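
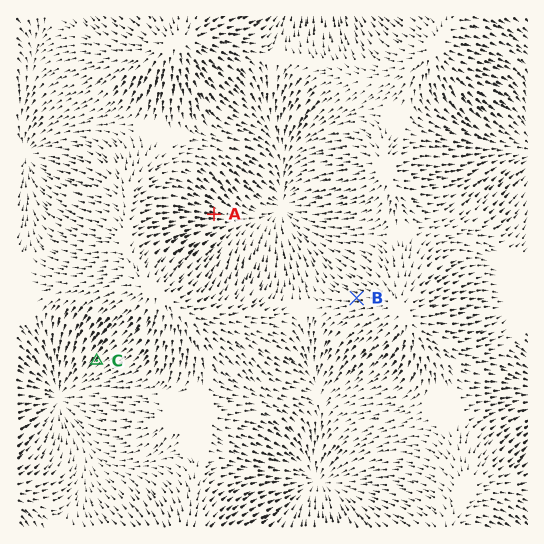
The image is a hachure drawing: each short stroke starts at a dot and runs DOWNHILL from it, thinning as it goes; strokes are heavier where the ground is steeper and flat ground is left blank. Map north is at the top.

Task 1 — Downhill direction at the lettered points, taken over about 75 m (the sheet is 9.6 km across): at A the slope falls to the E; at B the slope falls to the W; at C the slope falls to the SW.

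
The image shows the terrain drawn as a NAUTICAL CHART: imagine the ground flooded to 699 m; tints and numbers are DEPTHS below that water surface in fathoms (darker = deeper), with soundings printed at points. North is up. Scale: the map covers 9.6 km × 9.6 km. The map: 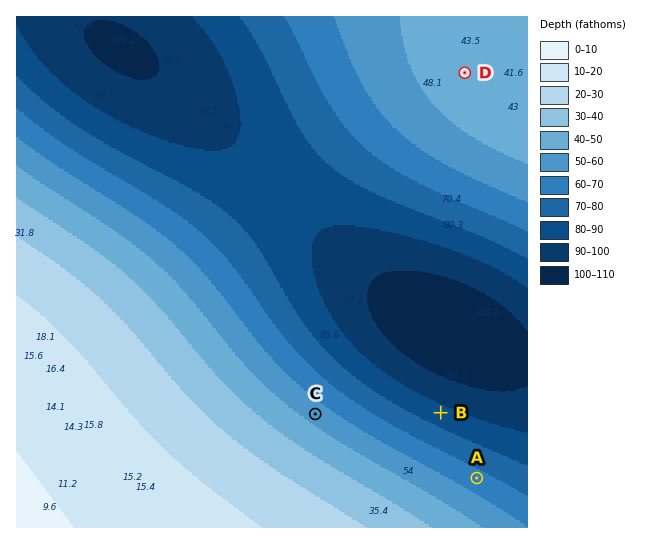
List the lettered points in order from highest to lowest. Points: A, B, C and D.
D C A B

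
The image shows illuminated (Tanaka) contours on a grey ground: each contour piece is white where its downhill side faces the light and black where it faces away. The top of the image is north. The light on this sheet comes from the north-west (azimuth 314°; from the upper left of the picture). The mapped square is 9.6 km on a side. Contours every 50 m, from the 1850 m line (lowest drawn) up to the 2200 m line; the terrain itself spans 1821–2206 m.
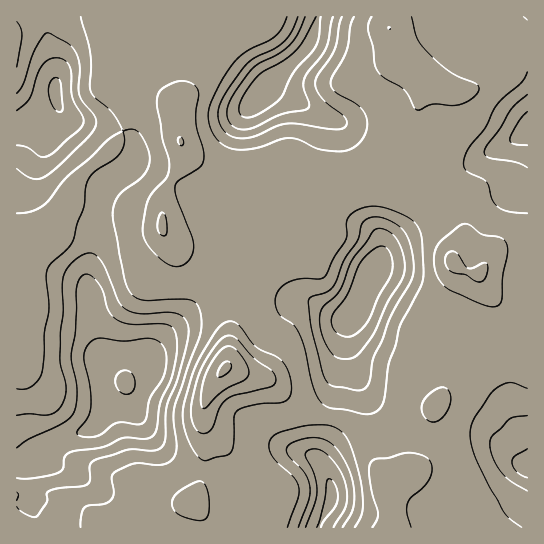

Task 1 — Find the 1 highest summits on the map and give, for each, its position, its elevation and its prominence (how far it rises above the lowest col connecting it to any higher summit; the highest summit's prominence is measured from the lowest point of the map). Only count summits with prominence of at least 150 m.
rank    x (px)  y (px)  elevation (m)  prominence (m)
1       225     369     2206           385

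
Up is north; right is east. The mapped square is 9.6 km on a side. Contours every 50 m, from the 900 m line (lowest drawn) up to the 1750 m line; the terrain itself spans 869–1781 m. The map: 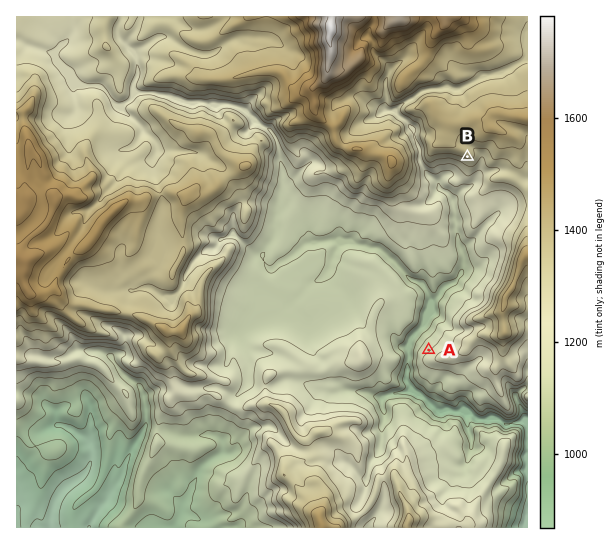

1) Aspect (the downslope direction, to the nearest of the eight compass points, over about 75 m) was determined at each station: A NW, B S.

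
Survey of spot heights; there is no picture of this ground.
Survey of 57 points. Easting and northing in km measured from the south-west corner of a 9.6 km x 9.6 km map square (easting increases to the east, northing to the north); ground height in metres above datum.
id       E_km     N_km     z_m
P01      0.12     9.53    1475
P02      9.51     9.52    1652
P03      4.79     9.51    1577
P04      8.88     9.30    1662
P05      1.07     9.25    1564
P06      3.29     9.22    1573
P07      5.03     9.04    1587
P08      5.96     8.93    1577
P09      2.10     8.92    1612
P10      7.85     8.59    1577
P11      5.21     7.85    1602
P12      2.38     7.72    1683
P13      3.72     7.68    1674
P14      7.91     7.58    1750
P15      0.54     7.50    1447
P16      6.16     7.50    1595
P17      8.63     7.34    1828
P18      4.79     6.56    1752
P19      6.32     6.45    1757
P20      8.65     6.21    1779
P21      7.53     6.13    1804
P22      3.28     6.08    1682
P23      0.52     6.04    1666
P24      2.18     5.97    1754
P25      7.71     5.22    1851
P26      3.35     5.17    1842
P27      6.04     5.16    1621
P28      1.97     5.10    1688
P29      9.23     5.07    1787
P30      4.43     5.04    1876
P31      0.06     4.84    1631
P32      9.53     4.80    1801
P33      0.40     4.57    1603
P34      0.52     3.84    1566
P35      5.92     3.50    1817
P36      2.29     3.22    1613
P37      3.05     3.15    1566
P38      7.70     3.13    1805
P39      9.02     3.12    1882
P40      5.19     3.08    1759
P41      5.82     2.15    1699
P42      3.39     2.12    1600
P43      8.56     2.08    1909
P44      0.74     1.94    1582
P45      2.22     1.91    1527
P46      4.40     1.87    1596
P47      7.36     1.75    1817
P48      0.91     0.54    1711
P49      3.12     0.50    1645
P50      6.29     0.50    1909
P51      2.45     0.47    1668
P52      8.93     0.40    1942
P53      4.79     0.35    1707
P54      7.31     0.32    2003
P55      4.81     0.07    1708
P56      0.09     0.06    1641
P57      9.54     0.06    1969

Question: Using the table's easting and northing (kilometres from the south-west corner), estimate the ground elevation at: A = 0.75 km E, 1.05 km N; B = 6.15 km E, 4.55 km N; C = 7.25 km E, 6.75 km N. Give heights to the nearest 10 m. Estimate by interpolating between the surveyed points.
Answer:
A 1660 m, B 1690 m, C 1720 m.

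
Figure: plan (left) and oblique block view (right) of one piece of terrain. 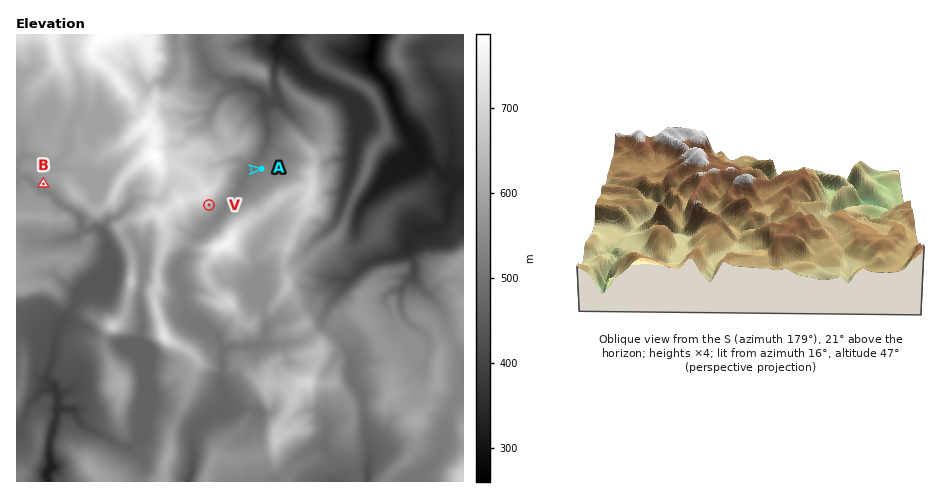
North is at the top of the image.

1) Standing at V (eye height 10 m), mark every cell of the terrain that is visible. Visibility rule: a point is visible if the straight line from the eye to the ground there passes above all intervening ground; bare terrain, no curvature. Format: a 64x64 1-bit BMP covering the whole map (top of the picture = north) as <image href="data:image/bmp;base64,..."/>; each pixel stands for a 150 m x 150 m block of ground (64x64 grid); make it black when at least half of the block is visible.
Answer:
<image width="64" height="64" href="data:image/bmp;base64,Qk0+AgAAAAAAAD4AAAAoAAAAQAAAAEAAAAABAAEAAAAAAAACAAATCwAAEwsAAAIAAAAAAAAA////AAAAAAAAAAAAAAAAAAAAAAAAAAAAAAAAAAAAAAAAAAAAAAAAAAAAAAAAAAAAAAAAAAAAAAAAAAAAAAAAAAAAAAAAAAAAAAAAAAAAAAAAAAAAAAAAAAAAAAAAAAAAAAAAAAAAAAAAAAAAAAAAAAAAAAAAAAAAAAAAAAAAAAAAAAAAAAAAAAAAAAAAAAAAAAAAAAAAAAAAAAAAAAAAAAAAAYAAAAAAAAAHAAAAAAAAAAYAAAAAAAAABgAAAAAAAAAOAAAAAAAAAA4AAAAAAAAADgAAAAAAAAAGAAAAAAAAAA4AAAAAAAAADgAAAAAAAAAOAAAAAAAAAAwAAAAAAAAADAAAAAAAAAAEAAAAAAAAAAZ4AAAAAAAAB/wAAAAAAAAH/gAAAAAAAAb/AAAAAAAABP+AAAAAAAAAH8AAAAAAAAAf8MAAAAAAAB/8QAAAAAAAA/5AAAAAAAAA/8AAAAAAAAD/wAAAAAAAAHfAAAAAAAAAP+AAAAAAAAA/4AAAAAAAAB/AAAAAAAAAD4AAAAAAAAAHAAAAAAAAAAYAAAAAAAAAAAAAAAAAAAAAMAAAAAAAAADgAAAAAAAAAIAAAAAAAAAAAAAAAAAAAAAAAAAAAAAAAAAAAAAAAAAAAAAAAAAAAAAAAAAAAAAAAAAAAAAAAAAAAAAAAAAAAAAAAAAAAAAAAAABAA=="/>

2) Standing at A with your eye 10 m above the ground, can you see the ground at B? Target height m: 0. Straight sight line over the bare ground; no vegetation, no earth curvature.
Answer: no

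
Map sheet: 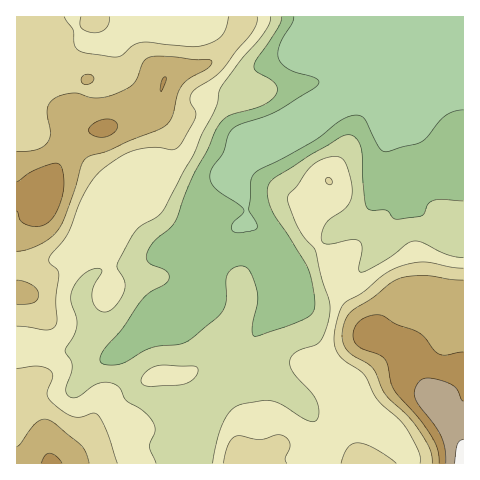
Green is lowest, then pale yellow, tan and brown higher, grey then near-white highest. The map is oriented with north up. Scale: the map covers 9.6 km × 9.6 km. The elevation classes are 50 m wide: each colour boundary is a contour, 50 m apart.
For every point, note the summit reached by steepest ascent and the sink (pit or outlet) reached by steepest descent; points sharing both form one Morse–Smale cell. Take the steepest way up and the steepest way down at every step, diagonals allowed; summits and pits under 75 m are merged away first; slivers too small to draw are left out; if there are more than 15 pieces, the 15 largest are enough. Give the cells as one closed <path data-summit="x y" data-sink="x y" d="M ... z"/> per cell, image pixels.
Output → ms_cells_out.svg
<path data-summit="47 196" data-sink="326 17" d="M326 16l-310 1 1 333 66 0 19 7 11-1 9-6-2 7 12 33 9 8 41 14 21-13 16-15 14-23 14-12 12-21 21-26-3-10 0-32 3-5-7-13-18-15-8-10-3-21-12-20-1-5 19-24 68-28 11-12 42-23-48-45z"/><path data-summit="463 463" data-sink="326 17" d="M463 16l-136 0-4 23 48 45-42 23-11 12-68 28-19 24 1 5 12 20 3 21 8 10 18 15 7 13-3 5 0 32 3 10-21 26-12 21-14 12-14 22-22 56-4 25 271-1z"/><path data-summit="52 463" data-sink="326 17" d="M34 348l-18 2 1 114 175-1 5-24 20-49-1-3-13 12-21 13-45-17-7-7-11-36-9 5-8 0-19-7-38 1z"/>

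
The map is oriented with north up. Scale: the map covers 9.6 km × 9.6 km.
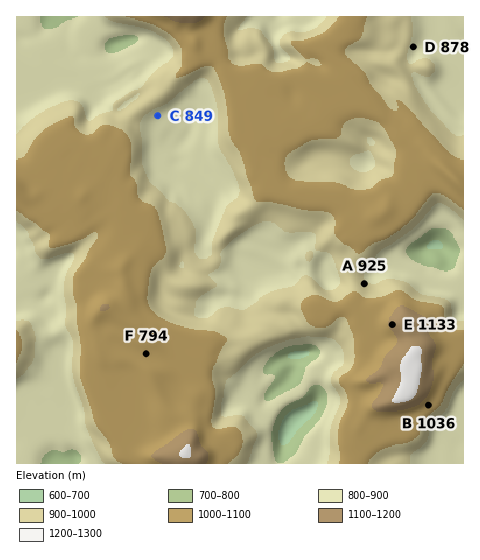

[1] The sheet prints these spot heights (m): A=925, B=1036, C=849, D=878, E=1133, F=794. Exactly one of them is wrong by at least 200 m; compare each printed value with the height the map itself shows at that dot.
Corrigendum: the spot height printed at F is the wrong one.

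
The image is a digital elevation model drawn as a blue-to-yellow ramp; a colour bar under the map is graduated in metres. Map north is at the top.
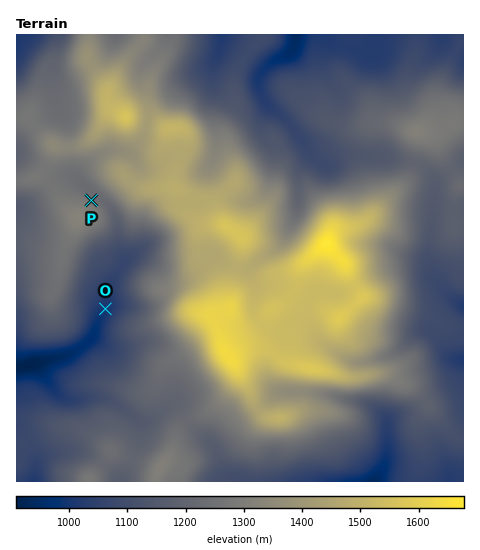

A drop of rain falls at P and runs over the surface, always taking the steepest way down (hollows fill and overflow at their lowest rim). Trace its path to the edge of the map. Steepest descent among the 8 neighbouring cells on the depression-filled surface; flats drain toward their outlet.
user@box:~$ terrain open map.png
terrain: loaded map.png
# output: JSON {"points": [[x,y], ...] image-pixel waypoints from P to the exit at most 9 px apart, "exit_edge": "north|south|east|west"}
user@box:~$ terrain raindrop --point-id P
{"points": [[91, 200], [101, 198], [110, 207], [116, 217], [117, 226], [117, 235], [117, 245], [122, 254], [124, 263], [117, 273], [111, 282], [109, 291], [109, 301], [104, 310], [99, 319], [96, 329], [91, 338], [82, 346], [73, 353], [63, 357], [54, 359], [45, 361], [35, 362], [26, 365], [17, 367]], "exit_edge": "west"}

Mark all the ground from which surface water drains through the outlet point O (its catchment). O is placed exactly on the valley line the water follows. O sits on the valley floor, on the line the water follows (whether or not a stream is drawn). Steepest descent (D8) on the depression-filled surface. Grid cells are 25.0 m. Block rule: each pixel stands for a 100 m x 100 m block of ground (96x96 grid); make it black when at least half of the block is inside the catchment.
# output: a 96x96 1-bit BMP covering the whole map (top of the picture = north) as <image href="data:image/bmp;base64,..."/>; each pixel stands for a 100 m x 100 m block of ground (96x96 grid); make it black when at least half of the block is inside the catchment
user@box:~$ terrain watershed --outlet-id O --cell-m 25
<image width="96" height="96" href="data:image/bmp;base64,Qk2+BAAAAAAAAD4AAAAoAAAAYAAAAGAAAAABAAEAAAAAAIAEAAATCwAAEwsAAAIAAAAAAAAA////AAAAAAAAAAAAAAAAAAAAAAAAAAAAAAAAAAAAAAAAAAAAAAAAAAAAAAAAAAAAAAAAAAAAAAAAAAAAAAAAAAAAAAAAAAAAAAAAAAAAAAAAAAAAAAAAAAAAAAAAAAAAAAAAAAAAAAAAAAAAAAAAAAAAAAAAAAAAAAAAAAAAAAAAAAAAAAAAAAAAAAAAAAAAAAAAAAAAAAAAAAAAAAAAAAAAAAAAAAAAAAAAAAAAAAAAAAAAAAAAAAAAAAAAAAAAAAAAAAAAAAAAAAAAAAAAAAAAAAAAAAAAAAAAAAAAAAAAAAAAAAAAAAAAAAAAAAAAAAAAAAAAAAAAAAAAAAAAAAAAAAAAAAAAAAAAAAAAAAAAAAAAAAAAAAAAAAAAAAAAAAAAAAAAAAAAAAAAAAAAAAAAAAAAAAAAAAAAAAAAAAAAAAAAAAAAAAAAAAAAAAAAAAAAAAAAAAAAAAAAAAAAAAAAAAAAAAAAAAAAAAAAAAAAAAAAAAAAAAAAAAAAAAAAAAAAAAAAAAAAAAAAAAAAAAAAAAAAAAAAAAAAAAAAAAAAAAAAAAAAAAAAAAAAAAAAAAAAAAAAAAAAAAAAAfAAAAAAAAAAABAAA/wAAAAAAAAAAB/AB/wAAAAAAAAAAD/gD/4AAAAAAAAAAH/wH/4AAAAAAAAAAP////4AAAAAAAAAH/////8AAAAAAAAAP/////8AAAAAAAAAf/////8AAAAAAAAAf/////8AAAAAAAAAP/////8AAAAAAAAAP/////8AAAAAAAAAP/////8AAAAAAAAAP/////8AAAAAAAAAH/////8AAAAAAAAAH/////8AAAAAAAAAD/////8AAAAAAAAAD/////4AAAAAAAAAB/////wAAAAAAAAAB/////gAAAAAAAAAB/////AAAAAAAAAAD////+AAAAAAAAAAH////8AAAAAAAAAAP////4AAAAAAAAAAf////gAAAAAAAAAAf///+AAAAAAAAAAA////4AAAAAAAAAAA////wAAAAAAAAAAB////wAAAAAAAAAAD////wAAAAAAAAAAD////wAAAAAAAAAAD////4AAAAAAAAAAB////4AAAAAAAAAAB////4AAAAAAAAAAA////8AAAAAAAAAAA////8AAAAAAAAAAAA///8AAAAAAAAAAAAP//8AAAAAAAAAAAAH//8AAAAAAAAAAAAD//8AAAAAAAAAAAAD/+AAAAAAAAAAAAAB+AAAAAAAAAAAAAAA4AAAAAAAAAAAAAAAAAAAAAAAAAAAAAAAAAAAAAAAAAAAAAAAAAAAAAAAAAAAAAAAAAAAAAAAAAAAAAAAAAAAAAAAAAAAAAAAAAAAAAAAAAAAAAAAAAAAAAAAAAAAAAAAAAAAAAAAAAAAAAAAAAAAAAAAAAAAAAAAAAAAAAAAAAAAAAAAAAAAAAAAAAAAAAAAAAAAAAAAAAAAAAAAAAAAAAAAAAAAAAAAAAAAAAAAAAAAAAAAAAAAAAAAAAAAAAAAAAAAAAAAAAAAAAAAAAAAAAAAAAAAA="/>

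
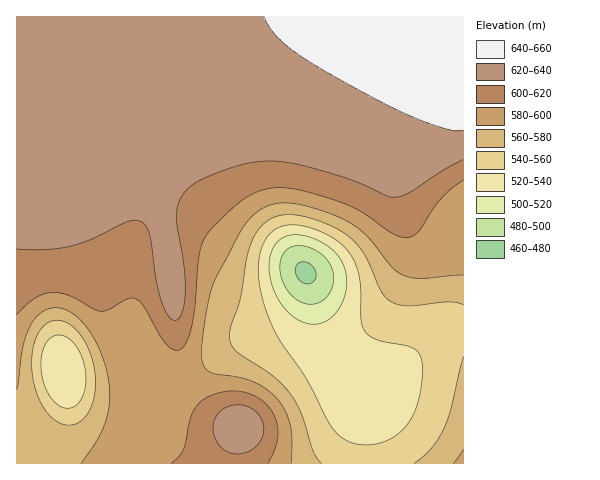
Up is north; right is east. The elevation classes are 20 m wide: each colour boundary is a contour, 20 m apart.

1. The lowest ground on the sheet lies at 475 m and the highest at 645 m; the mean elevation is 600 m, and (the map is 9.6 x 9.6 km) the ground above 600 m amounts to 50.8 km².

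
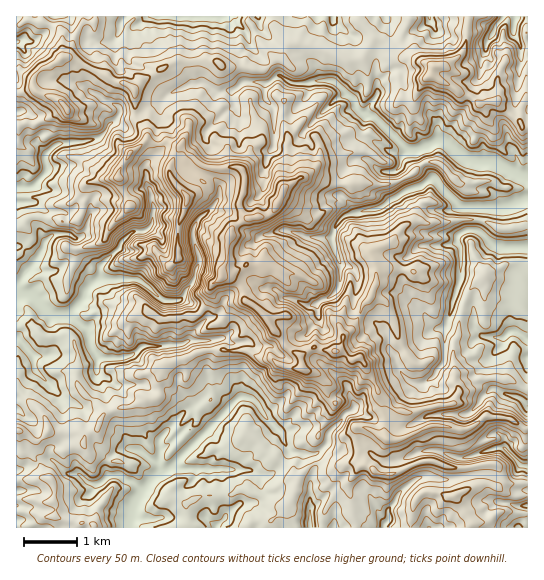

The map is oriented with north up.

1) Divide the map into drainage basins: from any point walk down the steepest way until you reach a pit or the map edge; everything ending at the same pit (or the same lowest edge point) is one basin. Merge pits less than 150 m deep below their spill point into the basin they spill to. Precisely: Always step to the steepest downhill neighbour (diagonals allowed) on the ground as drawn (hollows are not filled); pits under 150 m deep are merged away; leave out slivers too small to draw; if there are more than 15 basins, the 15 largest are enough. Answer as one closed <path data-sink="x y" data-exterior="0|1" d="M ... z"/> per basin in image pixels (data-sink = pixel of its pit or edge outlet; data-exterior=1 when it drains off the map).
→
<path data-sink="527 177" data-exterior="1" d="M378 39l-6 2-10 16-9 3-8 0-26-12-29-4-9 16-7 0-12 11-16-4-19 1-16-8-34 1-34 18-6 6-2 4 1 29 11 16 0 7 6 3 9 0 7-3 11 5-11 21 0 7 18 23 8-4 8-11-7-5 0-7 5-6 9 4 27-1 6 3 1 21-4 8 0 10 8 9-13 7-4 6-4 15 0 15-6 10 0 6 10 0 10 9 4 15 10 6 12 11 18 28 8 6 8 4 14-9 11 4 16 1 9 8 8-3 6 8 18 33 0 13 2 7-1 19 2 2 12 1 33-15 36 4 19-13 24 3 17 10 1-302-5 0-8-10-20-16-16 3-9-8-12-4-5-5-22-11 2-7-2-4-32-10-14-14z"/><path data-sink="17 295" data-exterior="1" d="M146 140l-17 14-10 17-1 6-27 4-4 4 0 12-4 16-5 7-12 3-9-4-23-3-7 3-5 6-6 1 0 204 11 5 8 6 8-4 6-6 29 1 7 4 12-7 8-16 12-5 14-1 14-8 10 0 4-4 0-16 4-12 3-3 20-5 16-8 45 0 16 8 10 0 12 8 16 0-1-12-13-7-20-30-12-11-10-6-4-15-10-9-10 0 0-6 6-10 0-15 4-15 4-6 13-7-8-9 0-10 4-8-1-21-6-3-27 1-9-4-5 6 0 7 7 5-8 11-8 4-18-23 0-7 11-21-11-5-7 3-9 0z"/><path data-sink="129 523" data-exterior="0" d="M315 347l-15 10 2 12-21-4-8-6-10 0-16-8-45 0-16 8-20 5-3 3-4 12 0 16-4 4-10 0-14 8-14 1-12 5-8 16-12 7-7-4-29-1-6 6-8 4-8-6-10-4-1 96 62 1 4-5 7 0 6 5 175 0 1-7 16-14 6-10 6-20 10-10 5-3 24 3 11-4 9 0 4 2-3-4-2-32 2-2 8 1 17 9 1-19-2-7 0-13-20-37-4-4-8 3-6-7-7-2-12 0z"/><path data-sink="222 17" data-exterior="1" d="M409 16l-314 0-1 7-11 0-3 3-13 31 39 18 8 6 13 3 7 5 9-10 34-18 34-1 16 8 19-1 16 4 12-11 7 0 9-16 29 4 26 12 8 0 9-3 10-16 6-2 7 2 14 14 15 4-13-16 0-8 8-14z"/><path data-sink="21 187" data-exterior="0" d="M70 57l-7 0-13 10-9 2-8 9 0 9 4 5 20 7 8 8-14 10-16 7-9-1-10 3 1 99 5 0 5-6 7-3 23 3 9 4 12-3 5-7 4-16 0-12 4-4 27-4 1-6 10-17 18-15 0-5-11-16-1-28-8-6-13-3-8-6-9-3z"/><path data-sink="527 466" data-exterior="1" d="M489 416l-6 1-8 8-8 4-36-4-33 15-9 0-22-12-8-1-2 2 2 32 4 4 7 2 9 6 10 2 33-14 12 0 17 7 19 0 15-4 10 0 5 9-3 15-7-4-9 0-20 8-6 5 16 22 2 9 54 0 1-98-18-11z"/><path data-sink="515 17" data-exterior="1" d="M527 16l-57 0-2 2-4 32-6 7-12 8-12 2-3 8 22 12 5 5 12 4 9 8 16-3 20 16 8 10 4 0z"/><path data-sink="385 525" data-exterior="0" d="M434 461l-12 0-32 14-11-2-12-8-6 0-13 18 8 44 54 1 5-26 7-9 13-1 11 4 8 0 23-11 9-1 5-7-1-13-20 4-19 0z"/><path data-sink="310 527" data-exterior="1" d="M358 463l-9 0-11 4-11 0-5-3-8 0-5 3-10 10-6 20-6 10-16 14 0 6 84 1-7-45 12-17z"/><path data-sink="17 42" data-exterior="1" d="M94 16l-77 0-1 53 17 10 8-10 9-2 11-8 5-2 14-31 3-3 11 0z"/><path data-sink="429 17" data-exterior="1" d="M469 16l-59 0-9 19 0 8 3 6 13 11 16 7 10 0 15-10 6-7z"/>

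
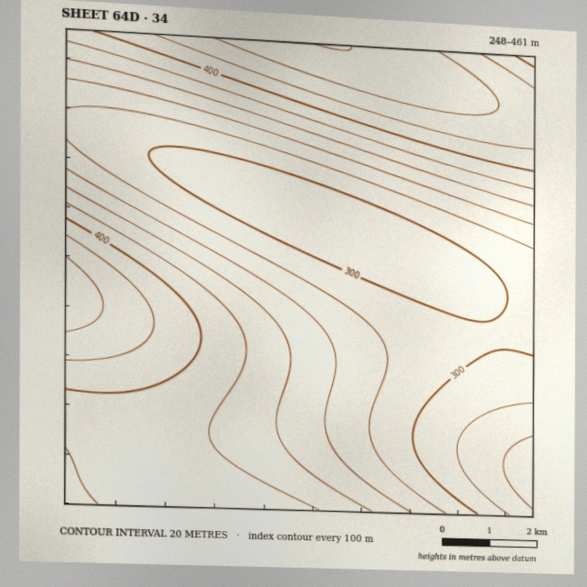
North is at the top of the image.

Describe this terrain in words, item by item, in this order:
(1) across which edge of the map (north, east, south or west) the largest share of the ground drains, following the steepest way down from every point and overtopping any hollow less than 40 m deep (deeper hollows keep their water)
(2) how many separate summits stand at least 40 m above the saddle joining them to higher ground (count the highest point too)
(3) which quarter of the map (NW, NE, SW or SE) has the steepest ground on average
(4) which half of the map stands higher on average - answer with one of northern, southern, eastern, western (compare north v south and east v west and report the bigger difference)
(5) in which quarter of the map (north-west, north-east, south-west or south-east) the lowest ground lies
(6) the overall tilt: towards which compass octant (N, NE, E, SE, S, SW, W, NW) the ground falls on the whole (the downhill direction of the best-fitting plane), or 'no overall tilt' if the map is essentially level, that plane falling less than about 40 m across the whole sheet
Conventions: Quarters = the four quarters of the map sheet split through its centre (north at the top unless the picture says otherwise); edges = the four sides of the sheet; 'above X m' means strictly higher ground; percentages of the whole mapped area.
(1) The largest share of the runoff leaves by the eastern edge.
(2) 2 summits rise at least 40 m above their surroundings.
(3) The steepest ground, on average, is in the north-west quarter.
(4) Taken as a whole, the western half is higher than the eastern.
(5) The lowest point lies in the south-east quarter of the map.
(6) On the whole the ground falls towards the south-east.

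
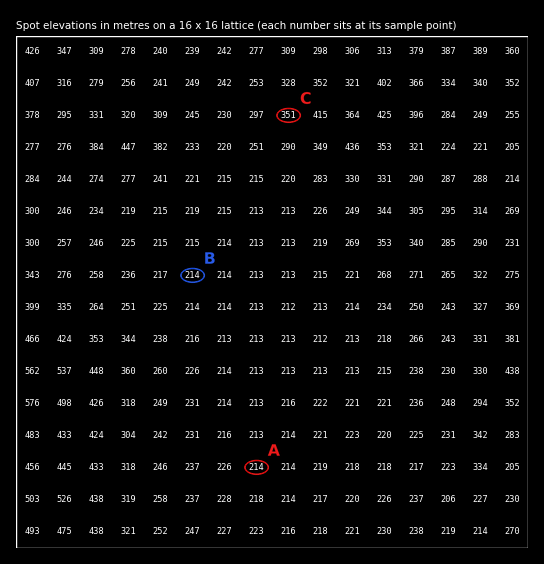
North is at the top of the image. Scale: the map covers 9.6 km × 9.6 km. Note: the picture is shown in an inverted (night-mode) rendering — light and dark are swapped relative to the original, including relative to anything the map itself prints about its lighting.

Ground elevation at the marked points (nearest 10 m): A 210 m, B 210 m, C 350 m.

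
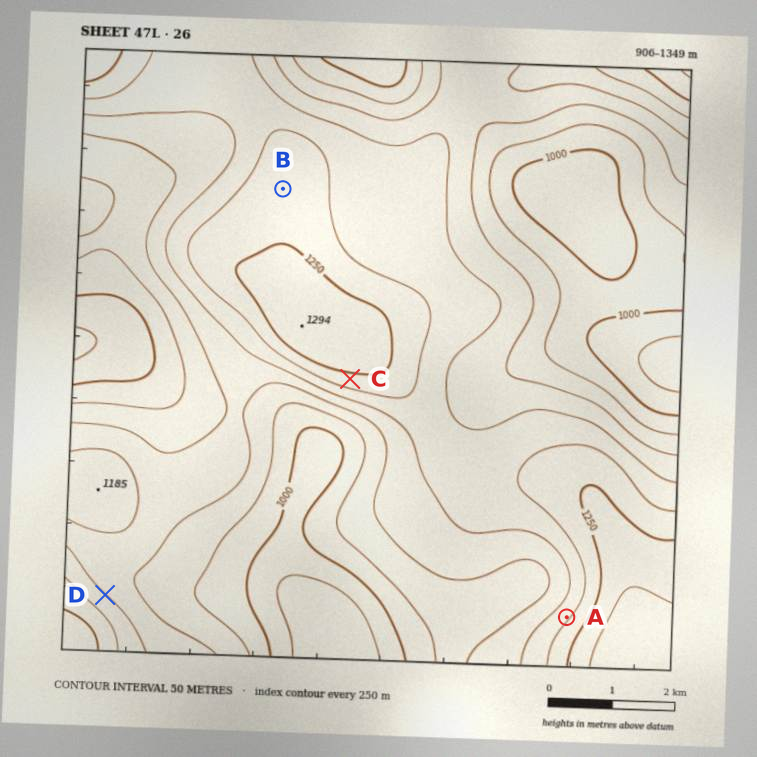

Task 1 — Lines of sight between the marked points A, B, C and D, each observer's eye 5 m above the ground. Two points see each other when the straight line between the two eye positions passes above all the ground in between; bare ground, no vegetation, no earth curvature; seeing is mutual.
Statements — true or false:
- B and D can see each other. false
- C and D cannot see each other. false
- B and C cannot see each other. true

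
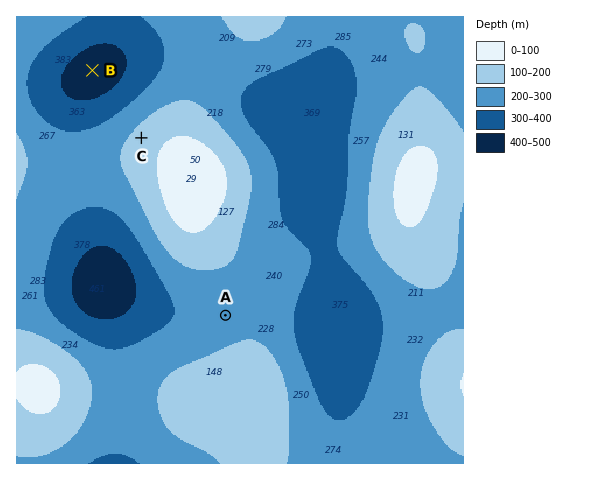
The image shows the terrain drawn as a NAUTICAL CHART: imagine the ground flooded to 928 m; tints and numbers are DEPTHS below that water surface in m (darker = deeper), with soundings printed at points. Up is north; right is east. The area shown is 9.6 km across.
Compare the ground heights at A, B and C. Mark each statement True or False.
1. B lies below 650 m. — True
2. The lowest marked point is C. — False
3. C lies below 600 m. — False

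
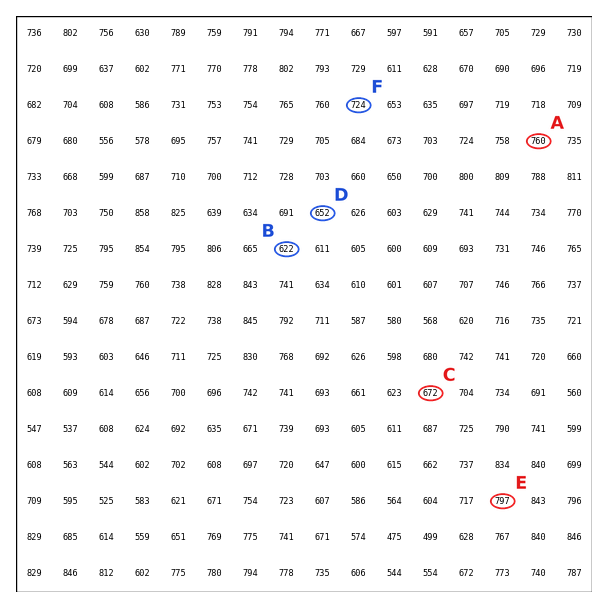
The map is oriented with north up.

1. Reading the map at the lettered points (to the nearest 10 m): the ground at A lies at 760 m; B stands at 620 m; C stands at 670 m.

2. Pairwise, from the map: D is below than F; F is below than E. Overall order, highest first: E F D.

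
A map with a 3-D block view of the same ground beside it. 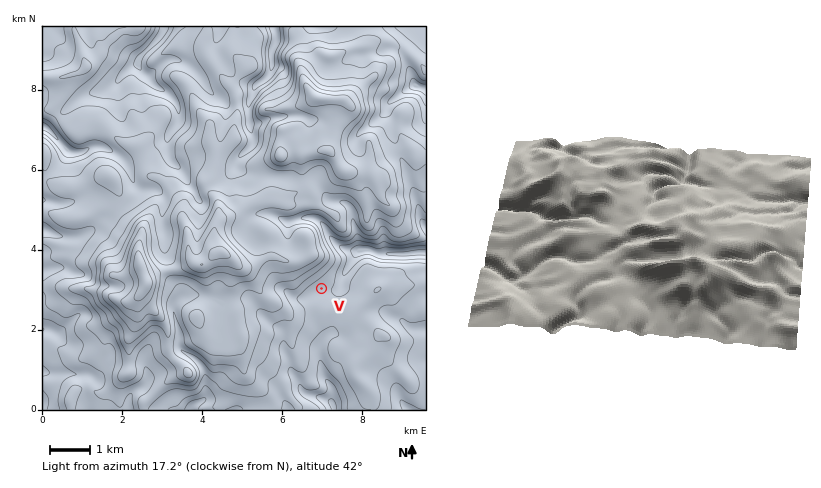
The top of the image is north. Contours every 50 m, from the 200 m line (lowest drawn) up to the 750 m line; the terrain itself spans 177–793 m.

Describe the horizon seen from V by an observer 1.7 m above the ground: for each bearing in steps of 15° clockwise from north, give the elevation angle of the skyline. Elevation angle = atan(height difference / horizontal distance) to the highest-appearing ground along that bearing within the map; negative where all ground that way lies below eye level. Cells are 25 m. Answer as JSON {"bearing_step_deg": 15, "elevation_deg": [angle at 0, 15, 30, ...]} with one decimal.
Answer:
{"bearing_step_deg": 15, "elevation_deg": [11.5, 6.4, 4.0, 3.1, 0.3, -0.1, 1.5, 1.1, 1.1, 1.0, 0.9, 2.0, 2.8, 3.0, 2.7, 4.9, 6.4, 7.8, 7.5, 10.3, 12.4, 14.6, 15.2, 14.7]}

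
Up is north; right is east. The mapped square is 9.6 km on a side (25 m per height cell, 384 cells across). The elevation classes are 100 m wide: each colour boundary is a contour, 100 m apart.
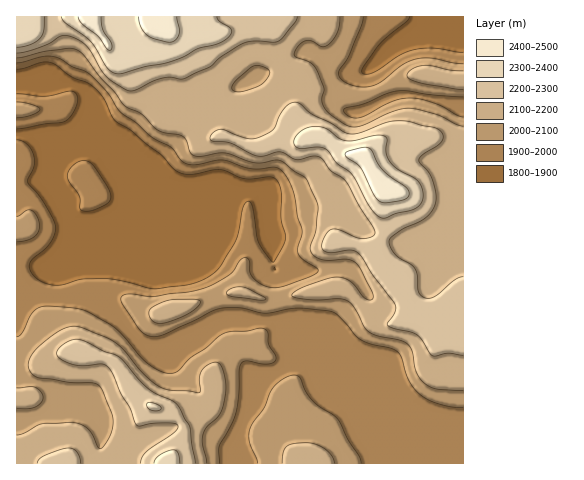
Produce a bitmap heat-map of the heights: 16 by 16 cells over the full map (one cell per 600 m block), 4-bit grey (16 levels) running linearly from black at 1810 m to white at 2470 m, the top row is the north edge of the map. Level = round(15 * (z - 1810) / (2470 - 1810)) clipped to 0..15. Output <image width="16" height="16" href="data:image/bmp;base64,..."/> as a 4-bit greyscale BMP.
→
<image width="16" height="16" href="data:image/bmp;base64,Qk32AAAAAAAAAHYAAAAoAAAAEAAAABAAAAABAAQAAAAAAIAAAAATCwAAEwsAABAAAAAAAAAAAAAAABEREQAiIiIAMzMzAERERABVVVUAZmZmAHd3dwCIiIgAmZmZAKqqqgC7u7sAzMzMAN3d3QDu7u4A////AImHm4RGdkMzd3eZhUZkMzR3aKh2RUMzVniZZGZEQzR4V4ZERVQzV5lFRGdkVVV5qTIiIjVUZ3qZMRAAAjJomYhSEQABImiamDIiAAEiaL24IiESM0WK3JghESWImrvLmEMTaIiJlld1ESiYh3d1RWZkfMypd3UyRMrN3supdkIh"/>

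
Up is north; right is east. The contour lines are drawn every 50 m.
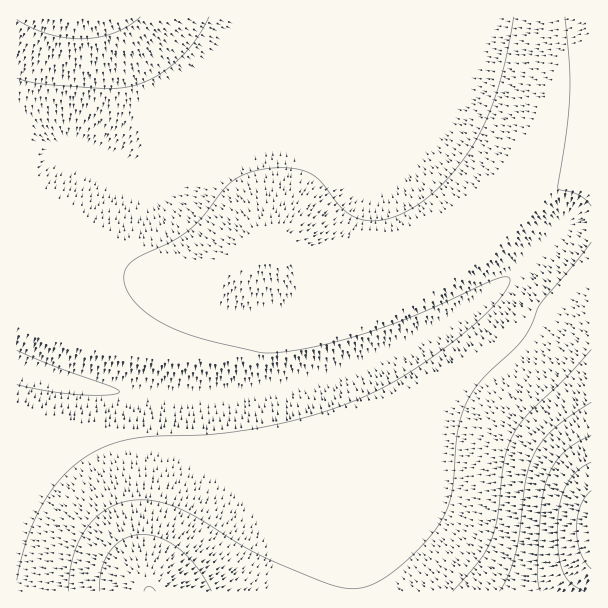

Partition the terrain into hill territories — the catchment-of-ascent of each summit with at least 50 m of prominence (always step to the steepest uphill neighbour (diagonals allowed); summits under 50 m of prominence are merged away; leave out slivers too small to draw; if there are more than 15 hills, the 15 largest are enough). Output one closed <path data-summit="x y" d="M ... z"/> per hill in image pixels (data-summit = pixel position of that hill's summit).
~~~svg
<path data-summit="591 530" d="M591 16l-282 0-3 28-8 13-11 11-26 18-75 44-39 33-15 9-19 0-41-21-55 1-1 216 52 16 81 12 79 0 60-10 6 7 7 30 29 44 14 37 8 44 1 44 238 0z"/><path data-summit="150 591" d="M20 368l-4 1 1 223 335-1 0-43-8-44-14-37-29-44-7-30-6-7-60 10-79 0-81-12z"/><path data-summit="77 17" d="M308 16l-291 0-1 136 56-1 41 21 19 0 15-9 39-33 75-44 26-18 11-11 8-13 2-15z"/>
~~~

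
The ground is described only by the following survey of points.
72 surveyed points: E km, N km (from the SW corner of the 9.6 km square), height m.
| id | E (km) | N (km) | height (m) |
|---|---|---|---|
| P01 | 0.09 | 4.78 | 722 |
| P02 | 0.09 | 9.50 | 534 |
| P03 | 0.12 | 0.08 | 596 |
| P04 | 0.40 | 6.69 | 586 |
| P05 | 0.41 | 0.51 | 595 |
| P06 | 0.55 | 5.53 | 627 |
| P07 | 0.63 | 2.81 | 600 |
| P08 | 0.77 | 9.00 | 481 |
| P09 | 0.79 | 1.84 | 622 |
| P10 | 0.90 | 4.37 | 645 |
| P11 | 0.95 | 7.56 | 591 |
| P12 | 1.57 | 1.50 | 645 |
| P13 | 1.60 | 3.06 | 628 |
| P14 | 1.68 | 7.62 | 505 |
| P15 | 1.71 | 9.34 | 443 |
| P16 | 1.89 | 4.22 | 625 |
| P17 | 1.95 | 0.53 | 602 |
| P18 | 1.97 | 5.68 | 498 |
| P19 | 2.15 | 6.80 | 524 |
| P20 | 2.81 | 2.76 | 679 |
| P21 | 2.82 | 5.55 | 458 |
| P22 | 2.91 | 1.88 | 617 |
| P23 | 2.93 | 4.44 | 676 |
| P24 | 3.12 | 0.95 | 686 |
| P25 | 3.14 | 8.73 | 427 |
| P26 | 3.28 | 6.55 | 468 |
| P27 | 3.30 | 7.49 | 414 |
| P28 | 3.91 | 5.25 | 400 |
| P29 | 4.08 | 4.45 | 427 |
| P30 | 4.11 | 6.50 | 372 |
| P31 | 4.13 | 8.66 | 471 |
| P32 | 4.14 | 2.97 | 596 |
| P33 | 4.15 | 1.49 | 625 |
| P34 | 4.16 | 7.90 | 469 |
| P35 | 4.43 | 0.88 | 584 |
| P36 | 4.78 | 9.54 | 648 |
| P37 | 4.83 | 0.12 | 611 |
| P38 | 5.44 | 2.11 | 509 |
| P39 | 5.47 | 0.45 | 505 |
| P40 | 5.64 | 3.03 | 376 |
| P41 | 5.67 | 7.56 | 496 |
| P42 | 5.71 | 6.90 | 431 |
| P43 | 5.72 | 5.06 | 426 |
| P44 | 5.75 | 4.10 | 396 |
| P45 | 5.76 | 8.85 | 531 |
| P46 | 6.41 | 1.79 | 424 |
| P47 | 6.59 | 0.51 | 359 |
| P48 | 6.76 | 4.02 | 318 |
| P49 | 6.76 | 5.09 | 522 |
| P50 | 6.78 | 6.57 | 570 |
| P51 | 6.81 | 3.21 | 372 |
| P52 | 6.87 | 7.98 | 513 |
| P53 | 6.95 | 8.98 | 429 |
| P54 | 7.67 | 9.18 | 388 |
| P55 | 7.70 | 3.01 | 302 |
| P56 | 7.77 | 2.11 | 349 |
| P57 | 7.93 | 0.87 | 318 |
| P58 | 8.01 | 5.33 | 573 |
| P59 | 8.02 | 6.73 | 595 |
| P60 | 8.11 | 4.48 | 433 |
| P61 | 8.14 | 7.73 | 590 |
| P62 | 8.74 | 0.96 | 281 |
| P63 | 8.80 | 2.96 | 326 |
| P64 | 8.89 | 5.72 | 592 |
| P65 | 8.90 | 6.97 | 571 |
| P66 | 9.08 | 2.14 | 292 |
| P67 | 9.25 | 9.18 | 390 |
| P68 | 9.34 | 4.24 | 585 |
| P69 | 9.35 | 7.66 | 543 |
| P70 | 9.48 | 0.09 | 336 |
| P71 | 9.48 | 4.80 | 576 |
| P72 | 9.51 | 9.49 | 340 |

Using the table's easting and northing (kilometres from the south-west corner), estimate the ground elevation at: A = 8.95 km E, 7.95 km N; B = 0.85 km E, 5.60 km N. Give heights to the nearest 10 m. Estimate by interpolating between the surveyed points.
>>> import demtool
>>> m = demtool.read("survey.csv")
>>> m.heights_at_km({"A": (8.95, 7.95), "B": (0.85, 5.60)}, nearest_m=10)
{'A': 520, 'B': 610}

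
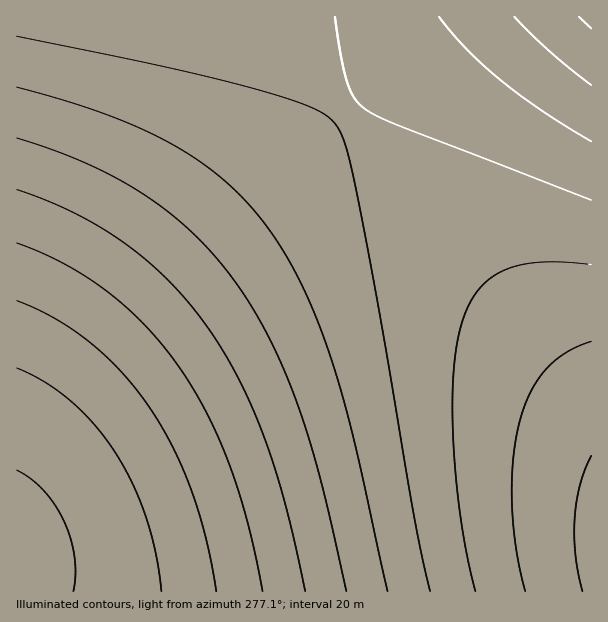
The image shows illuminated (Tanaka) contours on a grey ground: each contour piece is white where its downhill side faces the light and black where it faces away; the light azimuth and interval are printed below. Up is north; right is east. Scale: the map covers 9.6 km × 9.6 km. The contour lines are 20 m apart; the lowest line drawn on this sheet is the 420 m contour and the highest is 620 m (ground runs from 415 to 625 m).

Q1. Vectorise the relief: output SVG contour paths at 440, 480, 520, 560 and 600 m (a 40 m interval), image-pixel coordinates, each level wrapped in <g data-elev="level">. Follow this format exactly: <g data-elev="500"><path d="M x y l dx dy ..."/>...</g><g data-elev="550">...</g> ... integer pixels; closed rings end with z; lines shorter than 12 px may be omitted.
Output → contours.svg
<g data-elev="440"><path d="M525 591l-9-43-4-45 1-44 7-37 11-30 15-23 20-16 25-12"/></g><g data-elev="480"><path d="M430 591l-16-74-32-191-24-128-12-51-5-13-5-9-9-9-15-8-23-9-35-10-90-22-147-31"/><path d="M335 17l6 40 6 26 7 15 11 11 13 8 20 8 193 75"/></g><g data-elev="520"><path d="M346 591l-25-111-24-76-13-35-15-32-17-29-18-27-19-25-21-22-24-21-26-18-28-17-30-15-33-13-36-12"/><path d="M514 17l36 34 41 34"/></g><g data-elev="560"><path d="M263 591l-15-67-18-59-23-52-28-47-34-40-18-18-20-17-21-15-23-13-46-20"/></g><g data-elev="600"><path d="M161 591l-5-37-10-38-14-33-17-31-21-27-23-24-26-19-28-14"/></g>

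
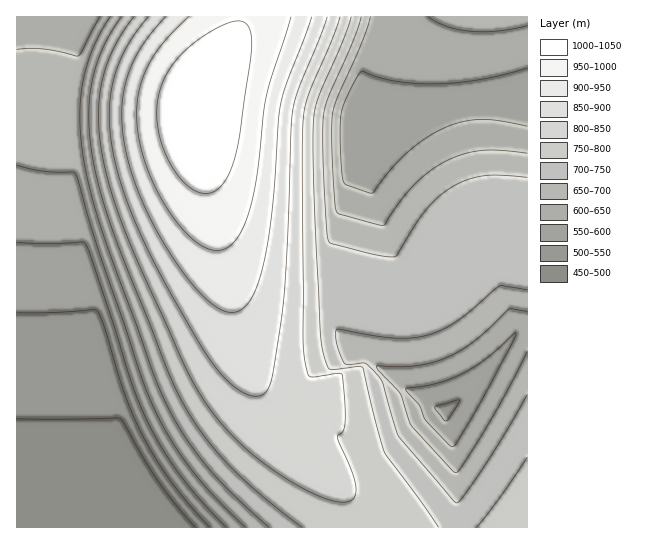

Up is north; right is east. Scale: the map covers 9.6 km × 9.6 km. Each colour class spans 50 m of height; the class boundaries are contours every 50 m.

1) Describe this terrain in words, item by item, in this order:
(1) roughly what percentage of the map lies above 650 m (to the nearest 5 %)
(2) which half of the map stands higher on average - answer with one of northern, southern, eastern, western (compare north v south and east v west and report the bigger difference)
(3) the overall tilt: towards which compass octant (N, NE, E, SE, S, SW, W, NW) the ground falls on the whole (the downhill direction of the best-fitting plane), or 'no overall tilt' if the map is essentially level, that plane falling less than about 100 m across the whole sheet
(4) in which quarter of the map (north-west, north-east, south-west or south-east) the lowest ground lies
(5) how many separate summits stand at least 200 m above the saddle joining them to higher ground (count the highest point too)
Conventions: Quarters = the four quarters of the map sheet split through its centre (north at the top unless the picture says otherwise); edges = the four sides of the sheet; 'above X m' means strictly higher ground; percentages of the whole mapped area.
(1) About 65 % of the map lies above 650 m.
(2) The northern half stands higher on average than the southern half.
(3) The general tilt is down to the south (the land rises towards the north).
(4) The lowest point lies in the south-west quarter of the map.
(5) There is 1 summit with 200 m or more of prominence.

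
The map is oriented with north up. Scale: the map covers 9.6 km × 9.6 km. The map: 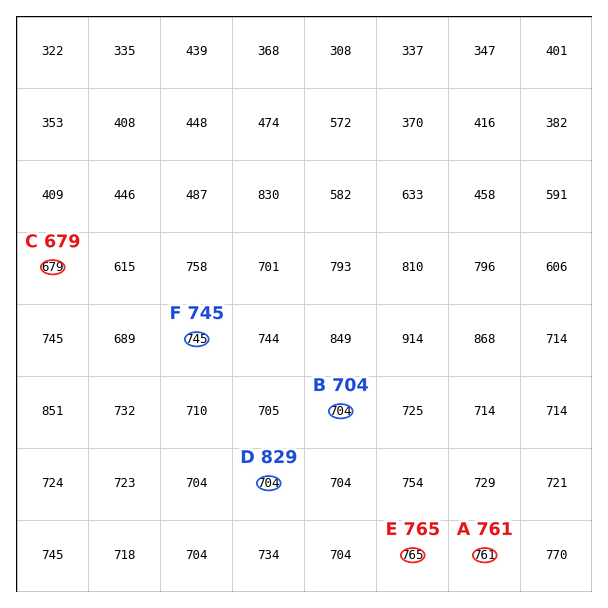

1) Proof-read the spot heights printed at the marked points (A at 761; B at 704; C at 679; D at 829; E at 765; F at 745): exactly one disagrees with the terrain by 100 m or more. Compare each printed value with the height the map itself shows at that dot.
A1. D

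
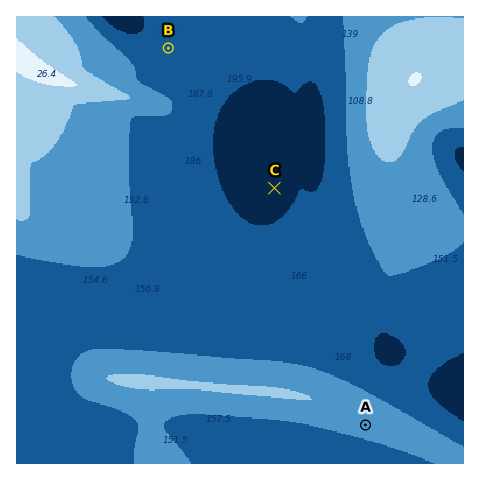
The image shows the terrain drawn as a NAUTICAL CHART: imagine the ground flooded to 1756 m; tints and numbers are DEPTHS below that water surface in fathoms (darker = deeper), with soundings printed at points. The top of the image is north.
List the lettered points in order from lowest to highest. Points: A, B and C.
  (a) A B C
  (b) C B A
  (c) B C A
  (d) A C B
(b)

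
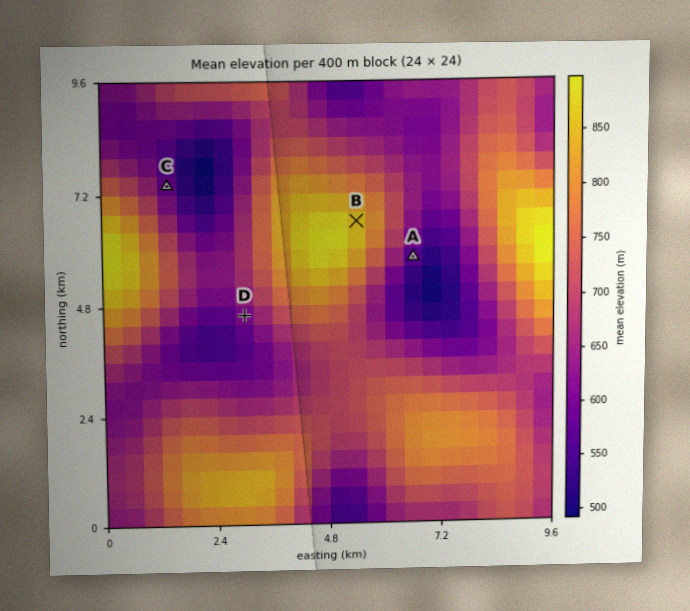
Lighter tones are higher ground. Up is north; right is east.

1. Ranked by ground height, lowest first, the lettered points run A C D B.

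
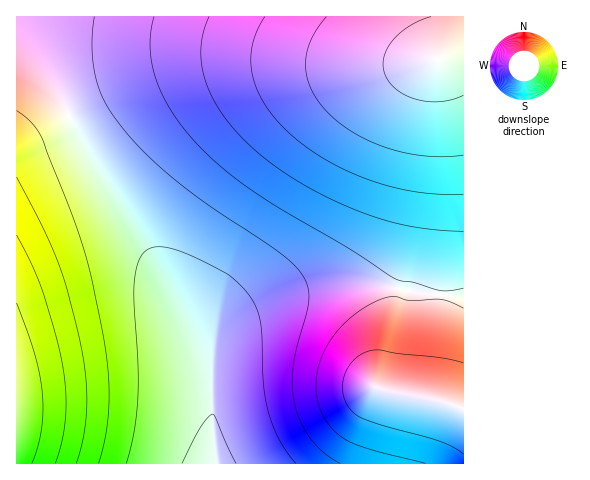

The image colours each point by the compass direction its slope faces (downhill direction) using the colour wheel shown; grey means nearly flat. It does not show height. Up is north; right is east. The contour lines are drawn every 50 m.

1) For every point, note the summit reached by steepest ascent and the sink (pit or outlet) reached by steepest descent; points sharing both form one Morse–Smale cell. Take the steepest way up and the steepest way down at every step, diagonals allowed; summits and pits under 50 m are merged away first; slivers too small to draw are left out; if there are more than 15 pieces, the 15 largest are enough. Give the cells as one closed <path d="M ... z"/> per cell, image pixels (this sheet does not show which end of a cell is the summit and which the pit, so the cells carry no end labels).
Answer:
<path d="M463 16l-446 0-1 27 20 23 27 38 29 56 46 74 41 71 23 44 8 24 2-32 5-12 8-7 26-14 40-16 42-8 42 0 32 7 57 7z"/><path d="M17 44l-1 419 200 1-4-39-1-51-18-42-37-69-64-103-29-56-27-38z"/><path d="M375 284l-42 0-42 8-47 19-22 13-6 6-5 19 0 51 3 52 3 12 247-1 0-164-10-3-47-5z"/>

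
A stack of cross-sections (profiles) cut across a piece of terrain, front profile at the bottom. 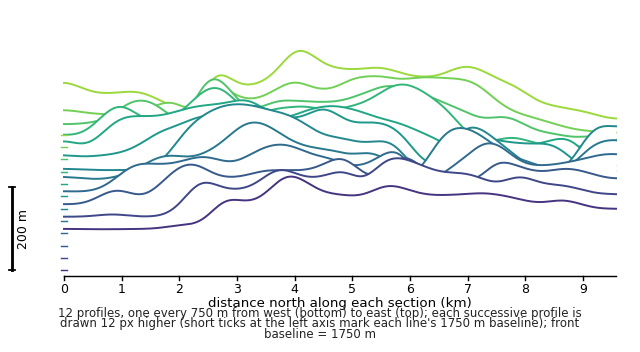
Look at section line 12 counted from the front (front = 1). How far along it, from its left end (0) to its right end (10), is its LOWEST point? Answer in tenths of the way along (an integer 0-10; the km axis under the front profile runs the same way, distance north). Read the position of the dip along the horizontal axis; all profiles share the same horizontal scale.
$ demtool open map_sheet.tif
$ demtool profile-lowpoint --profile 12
10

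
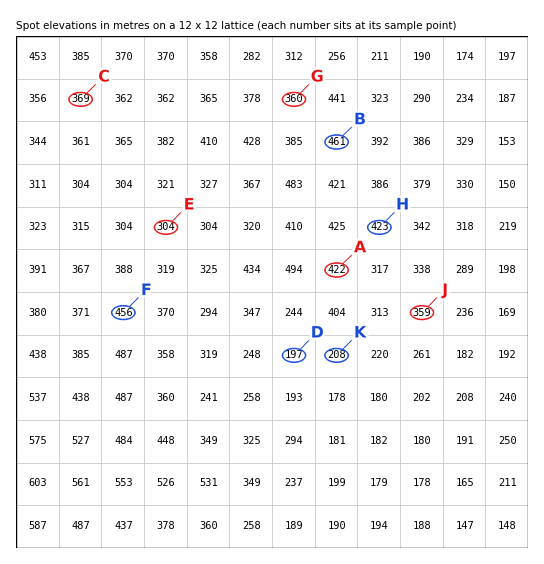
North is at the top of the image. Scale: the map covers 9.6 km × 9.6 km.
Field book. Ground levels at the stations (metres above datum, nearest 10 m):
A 420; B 460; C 370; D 200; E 300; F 460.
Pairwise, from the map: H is above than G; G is above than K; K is below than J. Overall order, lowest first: K J G H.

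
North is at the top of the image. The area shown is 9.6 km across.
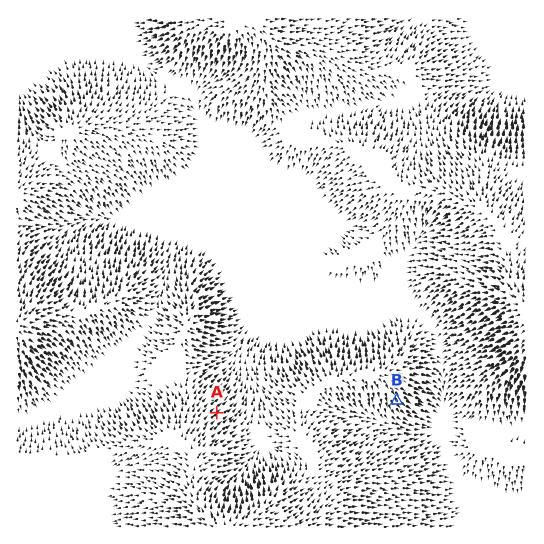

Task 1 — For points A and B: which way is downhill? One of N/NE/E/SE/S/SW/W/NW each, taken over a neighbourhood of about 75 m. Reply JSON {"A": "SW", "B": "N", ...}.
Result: {"A": "NE", "B": "SE"}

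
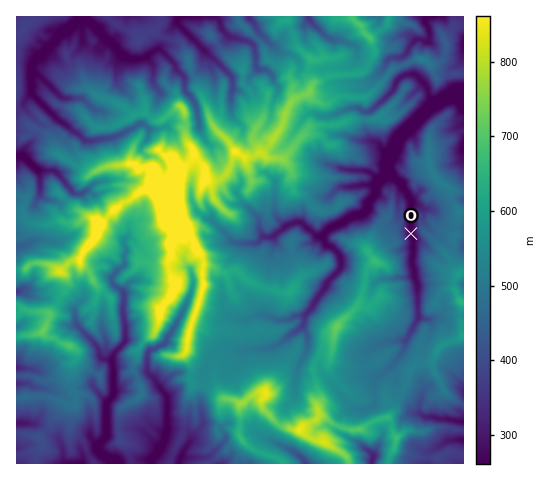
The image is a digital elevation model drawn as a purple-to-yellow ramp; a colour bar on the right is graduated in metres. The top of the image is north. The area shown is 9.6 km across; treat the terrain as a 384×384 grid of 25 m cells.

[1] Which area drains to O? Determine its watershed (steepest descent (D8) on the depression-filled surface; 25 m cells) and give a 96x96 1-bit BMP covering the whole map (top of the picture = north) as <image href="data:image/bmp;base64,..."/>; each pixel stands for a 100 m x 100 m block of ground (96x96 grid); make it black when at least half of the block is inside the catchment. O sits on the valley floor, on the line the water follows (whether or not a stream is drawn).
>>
<image width="96" height="96" href="data:image/bmp;base64,Qk2+BAAAAAAAAD4AAAAoAAAAYAAAAGAAAAABAAEAAAAAAIAEAAATCwAAEwsAAAIAAAAAAAAA////AAAAAAAAAAAAAAAAAAAAAAAAAAAAAAAAAAAAAAAAAAAAAAAAAAAAAAAAAAAAAAAAAAAAAAAAAAAAAAAAAAAAAAAAAAAAAAAAAAAAAAAAAAAAAAAAAAAAAAAAAAAAAAAAAAHAAAAAAAAAAAAAAA/wAAAAAAAAAAAAAB/8AAAAAAAAAAAAAH//AAAAAAAAAAAAAH//gAAAAAAAAAAAAP//wAAAAAAAAAAAAH//wAAAAAAAAAAAAH//wAAAAAAAAAAAAH//4AAAAAAAAAAAAP//4AAAAAAAAAAAAP//8AAAAAAAAAAAAP//8AAAAAAAAAAAAP//8AAAAAAAAAAAAP//+AAAAAAAAAAAAP///4AAAAAAAAAAAP///4AAAAAAAAAAAH///8AAAAAAAAAAAH///8AAAAAAAAAAAA////AAAAAAAAAAAA////wAAAAAAAAAAA////8AAAAAAAAAAA////8AAAAAAAAAAAf///8AAAAAAAAAAAP///8AAAAAAAAAAAH///4AAAAAAAAAAAD///4AAAAAAAAAAAB///8AAAAAAAAAAAB///4AAAAAAAAAAAA///4AAAAAAAAAAAA///wAAAAAAAAAAAA///wAAAAAAAAAAAAf//wAAAAAAAAAAAAf//wAAAAAAAAAAAAf//4AAAAAAAAAAAAf//wAAAAAAAAAAAAP//gAAAAAAAAAAAAP//gAAAAAAAAAAAAH//AAAAAAAAAAAAAH//AAAAAAAAAAAAAD/+AAAAAAAAAAAAAB/8AAAAAAAAAAAAAA/4AAAAAAAAAAAAAAPwAAAAAAAAAAAAAAAAAAAAAAAAAAAAAAAAAAAAAAAAAAAAAAAAAAAAAAAAAAAAAAAAAAAAAAAAAAAAAAAAAAAAAAAAAAAAAAAAAAAAAAAAAAAAAAAAAAAAAAAAAAAAAAAAAAAAAAAAAAAAAAAAAAAAAAAAAAAAAAAAAAAAAAAAAAAAAAAAAAAAAAAAAAAAAAAAAAAAAAAAAAAAAAAAAAAAAAAAAAAAAAAAAAAAAAAAAAAAAAAAAAAAAAAAAAAAAAAAAAAAAAAAAAAAAAAAAAAAAAAAAAAAAAAAAAAAAAAAAAAAAAAAAAAAAAAAAAAAAAAAAAAAAAAAAAAAAAAAAAAAAAAAAAAAAAAAAAAAAAAAAAAAAAAAAAAAAAAAAAAAAAAAAAAAAAAAAAAAAAAAAAAAAAAAAAAAAAAAAAAAAAAAAAAAAAAAAAAAAAAAAAAAAAAAAAAAAAAAAAAAAAAAAAAAAAAAAAAAAAAAAAAAAAAAAAAAAAAAAAAAAAAAAAAAAAAAAAAAAAAAAAAAAAAAAAAAAAAAAAAAAAAAAAAAAAAAAAAAAAAAAAAAAAAAAAAAAAAAAAAAAAAAAAAAAAAAAAAAAAAAAAAAAAAAAAAAAAAAAAAAAAAAAAAAAAAAAAAAAAAAAAAAAAAAAAAAAAAAAAAAAAAAAAAAAAAAAAAAAAAAAAAAAAAAAAAAAAAAAAAAAAAAAAAAAAAAAAAAAAAAAAAAAAAAAAAAAAAAA="/>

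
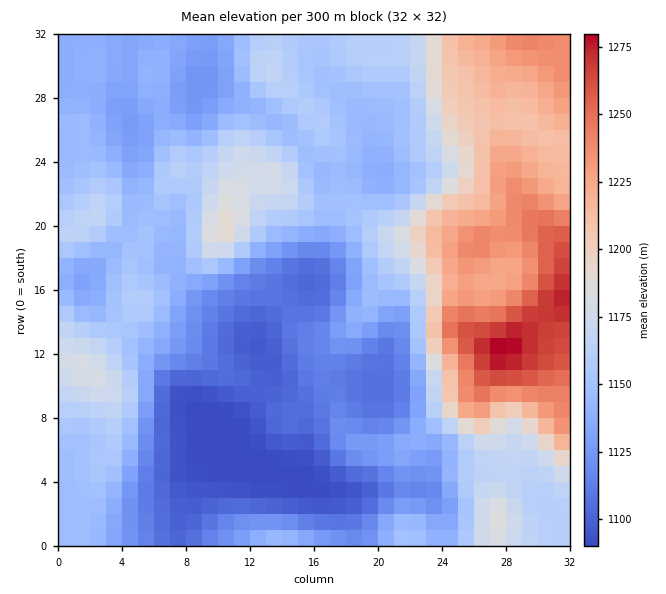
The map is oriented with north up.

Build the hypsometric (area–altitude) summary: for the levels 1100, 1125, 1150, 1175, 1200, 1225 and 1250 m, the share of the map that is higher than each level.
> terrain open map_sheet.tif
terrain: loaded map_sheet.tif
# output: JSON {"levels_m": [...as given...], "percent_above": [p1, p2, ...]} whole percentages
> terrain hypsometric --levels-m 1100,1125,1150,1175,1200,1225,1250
{"levels_m": [1100, 1125, 1150, 1175, 1200, 1225, 1250], "percent_above": [92, 75, 47, 25, 19, 11, 4]}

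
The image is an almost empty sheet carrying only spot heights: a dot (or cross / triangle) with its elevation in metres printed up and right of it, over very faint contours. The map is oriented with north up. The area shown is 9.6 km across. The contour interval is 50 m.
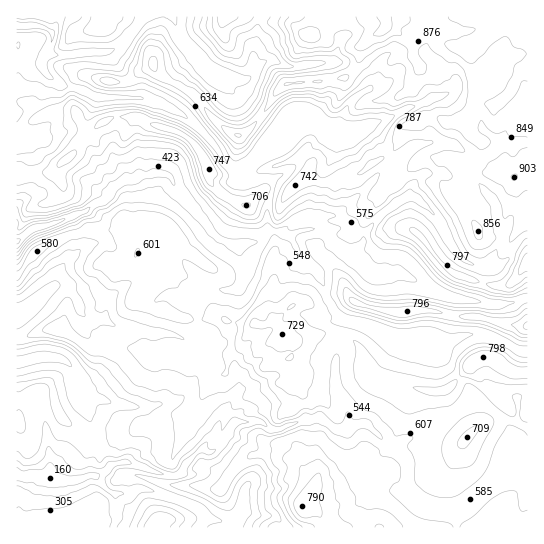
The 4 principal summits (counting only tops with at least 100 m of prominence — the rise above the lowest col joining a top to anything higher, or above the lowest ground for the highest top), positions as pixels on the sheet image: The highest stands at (385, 29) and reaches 966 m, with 810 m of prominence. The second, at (483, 357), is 798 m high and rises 166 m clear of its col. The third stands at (302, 507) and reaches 790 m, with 205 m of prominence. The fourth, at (209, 167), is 748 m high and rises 152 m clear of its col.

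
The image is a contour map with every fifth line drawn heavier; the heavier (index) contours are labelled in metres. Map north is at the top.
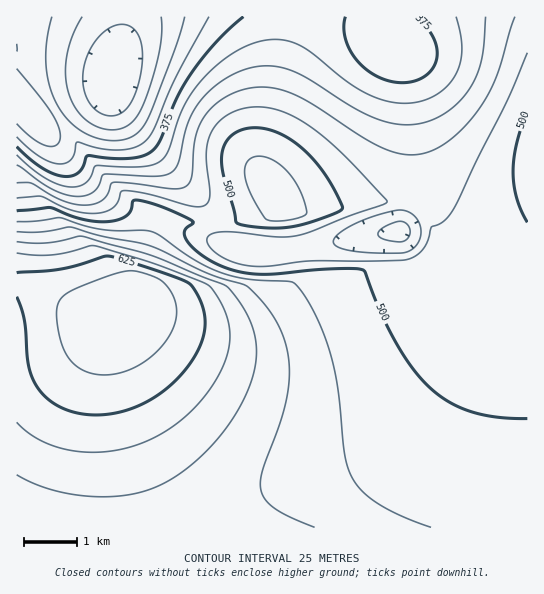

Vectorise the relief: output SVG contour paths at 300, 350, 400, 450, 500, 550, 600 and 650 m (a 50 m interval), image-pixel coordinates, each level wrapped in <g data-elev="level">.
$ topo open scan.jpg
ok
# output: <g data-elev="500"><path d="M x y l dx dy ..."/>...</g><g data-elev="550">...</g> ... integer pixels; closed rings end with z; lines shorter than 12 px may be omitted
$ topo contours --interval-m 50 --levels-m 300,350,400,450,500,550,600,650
<g data-elev="300"><path d="M161 17l1 16-3 20-7 26-9 25-5 11-7 8-9 5-9 2-15-3-13-8-10-12-7-16-3-18 2-19 6-19 9-18"/></g><g data-elev="350"><path d="M209 17l-34 61-22 53-6 8-6 6-12 4-15 1-16-2-21-6-3 12-3 5-5 4-7 1-9-2-11-6-22-19"/></g><g data-elev="400"><path d="M456 17l6 29-1 12-3 11-5 10-8 9-10 7-12 6-10 2-12 0-12-1-14-5-26-14-35-28-13-9-16-6-18 0-16 4-17 9-16 11-16 16-11 13-8 16-16 44-4 6-6 4-20 4-40-1-3 1-3 10-5 6-7 3-9 1-12-3-13-6-14-10-14-13"/></g><g data-elev="450"><path d="M369 253l-28-5-6-3-1-6 6-6 13-8 16-7 21-6 9-2 7 1 6 3 5 5 4 8 0 9-3 7-7 7-10 3z"/><path d="M515 17l-18 57-14 28-12 17-14 15-15 11-13 7-19 3-21-5-24-11-47-32-20-11-21-7-20-2-15 3-15 6-12 8-10 11-6 11-4 12-4 40-2 6-6 4-12 1-57-7-3 1-3 11-6 6-8 4-11 1-10-1-12-4-30-17-14 0"/></g><g data-elev="500"><path d="M527 419l-29-2-25-5-23-10-19-13-17-19-17-26-16-30-18-44-9-1-24 0-67 5-16-1-16-3-23-11-11-8-8-8-4-5-1-5 2-5 7-5-1-2-29-14-24-7-6 1-2 9-5 6-7 3-10 3-14-1-13-2-32-11-33 3"/><path d="M259 227l22 1 18-3 34-11 8-4 2-3-8-17-10-16-11-13-11-12-13-10-13-7-14-4-12 0-13 3-9 7-6 11-1 14 2 14 10 32 2 13 5 3z"/><path d="M527 111l-10 32-4 28 4 27 10 24"/></g><g data-elev="550"><path d="M315 527l-26-10-14-8-9-8-5-10-1-9 2-11 17-45 7-23 3-18 0-18-2-20-8-20-11-18-15-18-9-6-35-11-50-25-16-5-41-8-32-9-28 5-25 0"/></g><g data-elev="600"><path d="M17 422l11 11 14 8 15 6 17 4 17 1 19-1 17-3 18-6 16-8 16-10 14-13 13-14 11-16 9-16 4-15 2-15-1-12-4-12-14-24-9-5-32-13-27-9-49-14-41 9-18 0-18-2"/></g><g data-elev="650"><path d="M94 374l19 0 20-6 18-11 15-16 8-16 3-16-5-15-11-13-19-8-9-2-8 0-16 5-30 11-12 6-7 6-3 8 0 11 2 18 5 14 6 9 6 7 9 5z"/></g>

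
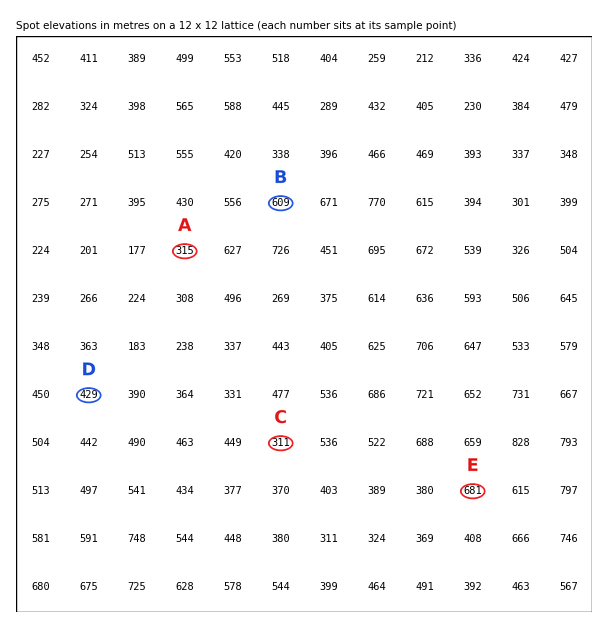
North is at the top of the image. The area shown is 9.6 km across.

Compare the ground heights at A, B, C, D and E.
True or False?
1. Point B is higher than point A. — True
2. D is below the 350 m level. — False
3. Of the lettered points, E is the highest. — True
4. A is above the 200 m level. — True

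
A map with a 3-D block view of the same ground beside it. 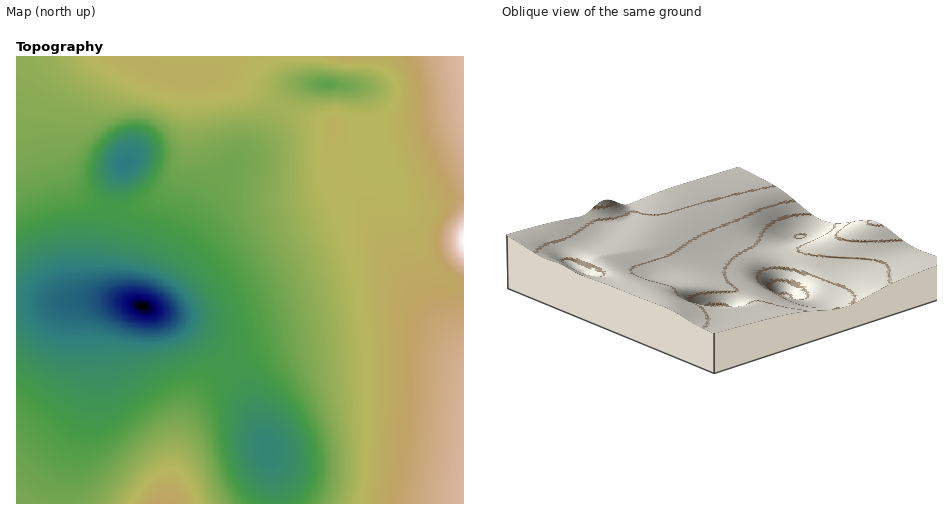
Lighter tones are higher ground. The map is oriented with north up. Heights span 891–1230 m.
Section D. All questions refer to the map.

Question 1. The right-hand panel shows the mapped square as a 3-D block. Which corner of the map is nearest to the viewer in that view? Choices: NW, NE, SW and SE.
NW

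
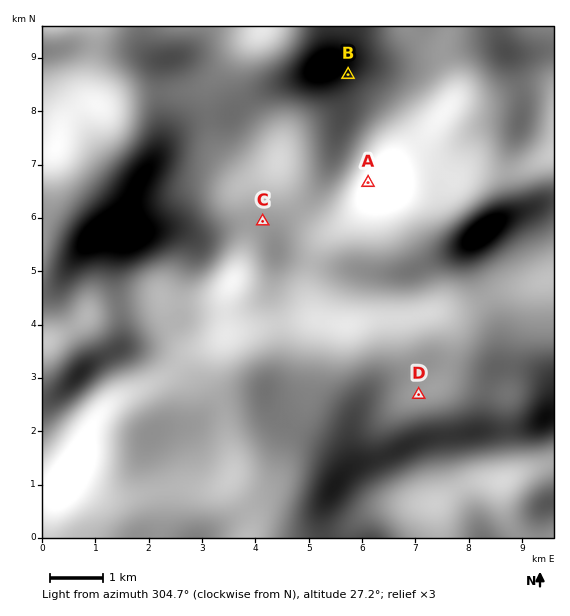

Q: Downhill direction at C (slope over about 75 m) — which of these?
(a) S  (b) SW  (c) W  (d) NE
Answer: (b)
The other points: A NW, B SE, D SW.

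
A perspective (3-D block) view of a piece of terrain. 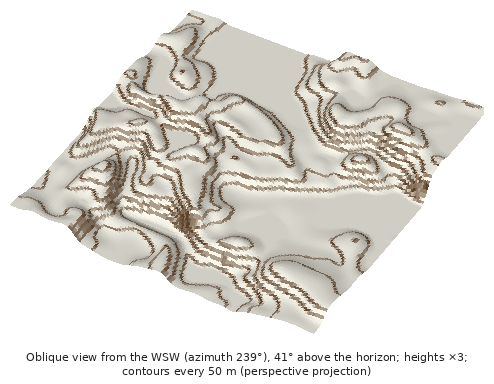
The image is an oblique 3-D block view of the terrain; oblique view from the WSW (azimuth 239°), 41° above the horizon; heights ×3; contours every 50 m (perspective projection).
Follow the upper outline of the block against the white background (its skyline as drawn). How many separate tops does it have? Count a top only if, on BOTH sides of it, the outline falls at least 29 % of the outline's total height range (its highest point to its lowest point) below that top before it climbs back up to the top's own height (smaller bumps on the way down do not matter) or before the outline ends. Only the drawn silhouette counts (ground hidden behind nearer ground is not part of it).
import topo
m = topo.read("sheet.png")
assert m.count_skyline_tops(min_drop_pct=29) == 1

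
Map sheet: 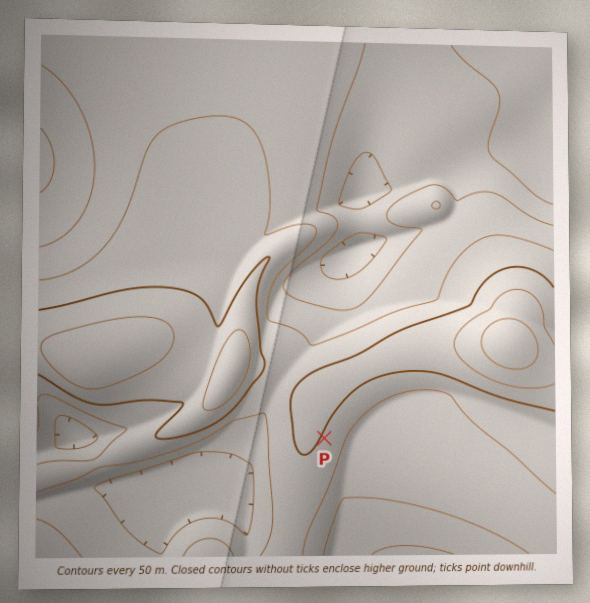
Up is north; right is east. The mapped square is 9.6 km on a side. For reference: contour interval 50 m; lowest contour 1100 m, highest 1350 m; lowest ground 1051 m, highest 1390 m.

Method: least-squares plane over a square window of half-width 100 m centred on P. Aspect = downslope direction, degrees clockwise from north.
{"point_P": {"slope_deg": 4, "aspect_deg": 115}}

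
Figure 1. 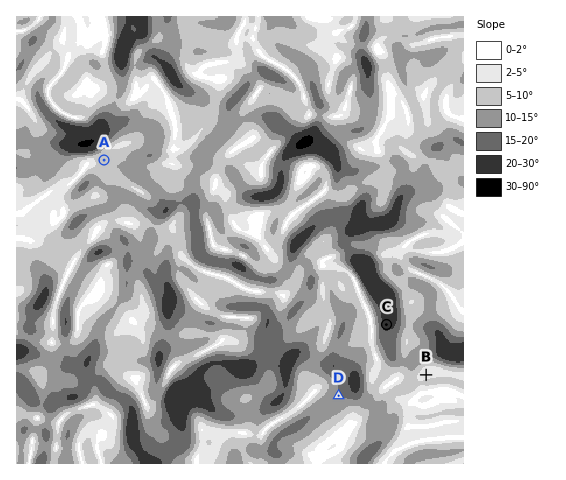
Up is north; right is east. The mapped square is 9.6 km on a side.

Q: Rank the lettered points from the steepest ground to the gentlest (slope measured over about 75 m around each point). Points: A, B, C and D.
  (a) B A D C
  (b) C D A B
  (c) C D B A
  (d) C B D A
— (b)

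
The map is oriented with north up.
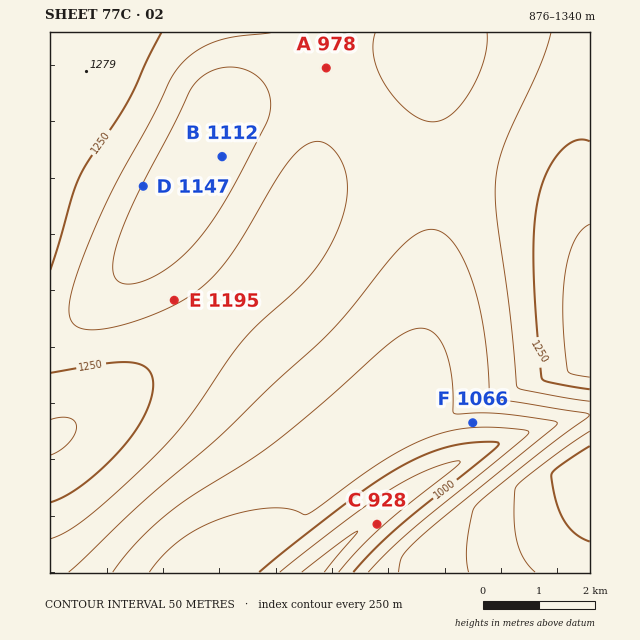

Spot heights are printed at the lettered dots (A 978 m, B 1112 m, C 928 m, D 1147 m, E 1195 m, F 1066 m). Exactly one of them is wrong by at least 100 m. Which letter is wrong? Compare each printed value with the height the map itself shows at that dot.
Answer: A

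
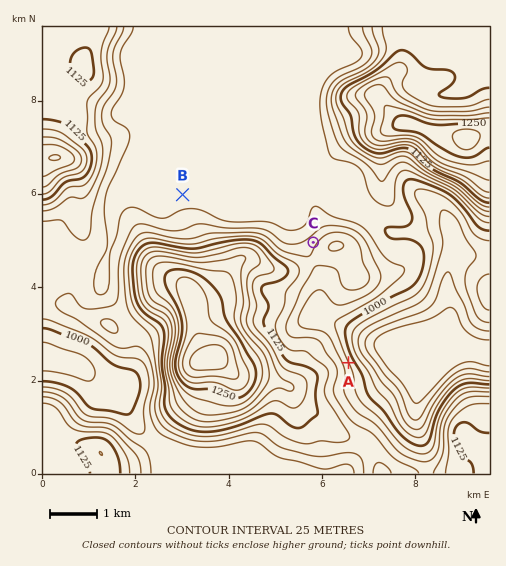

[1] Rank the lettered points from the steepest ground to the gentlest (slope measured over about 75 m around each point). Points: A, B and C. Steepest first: A C B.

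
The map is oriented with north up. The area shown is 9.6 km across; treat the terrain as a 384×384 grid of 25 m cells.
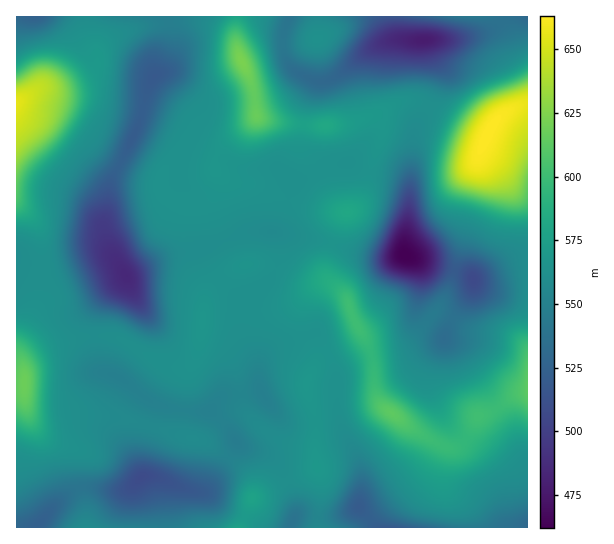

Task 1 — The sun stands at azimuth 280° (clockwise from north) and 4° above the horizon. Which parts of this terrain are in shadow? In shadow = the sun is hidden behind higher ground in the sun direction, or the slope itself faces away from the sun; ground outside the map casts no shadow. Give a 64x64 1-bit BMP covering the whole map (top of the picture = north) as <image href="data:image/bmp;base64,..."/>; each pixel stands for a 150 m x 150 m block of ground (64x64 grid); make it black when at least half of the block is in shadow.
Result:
<image width="64" height="64" href="data:image/bmp;base64,Qk0+AgAAAAAAAD4AAAAoAAAAQAAAAEAAAAABAAEAAAAAAAACAAATCwAAEwsAAAIAAAAAAAAA////AAAAAAAAAAAAQAAAAAAAAABAAAAAAAAAAADAAAAAAAAAAOAAAAAAAAAA4AAAAAAAAABgAAAADAAAAEAAAAAOAAAAAAAAAAQAAAAAAAAAAAAAAAAAAAAAAAAAAAAAAAAAAAAAAAAYAAAAAAAAADwAAAAAAAAAPAAAAAAAAAA+AAAAAAAAAD4AAAAAAAAAPgAAAAAAAAA+AAAAAAIAADwAAAAAAwAAPAAAAAADAAAwAAAAAAMAAAAAAAAAAwAAAAAAAAAHAAAAAAAAAAIAAAAAAAAAAAAAAAAAAAAAAAAAAAAAABiAAADgAAAAOIAAAPgAAAA4AAAB8AAAABwAAAHwAAAAH8AAA/AAAAAf4AAD8AAAAB/gAAPgAAAAH+AAB+AAAAAf4AAH4AAAAA/gAAfgAAAAD+AAA+AAAAAP4AAD4AAAAAfAAPPAAAAAB8AA+cAAAAADwAH4wAAAAAPAAfwAAAAAAcAB/gAAAAABgAH/AAAAAAAAAf+YAAAAAAAAP9wAAAAAAAAf/gAAAAAAAA/+AAAAAAAAB/8AAAAAAAAH/wAAgAAAAAP/AAHgAAAAA/8AAfAAAAAD/wAD+AAAAAPvAAP8AAAAA48AA/gAAAAADwAH8AAAAAAHAAfh4AAAAAMAB+D8AAAAAAAPwP4AAAAAAA+AfwAAAAAADIA8AAAAAAAAgAAAAA=="/>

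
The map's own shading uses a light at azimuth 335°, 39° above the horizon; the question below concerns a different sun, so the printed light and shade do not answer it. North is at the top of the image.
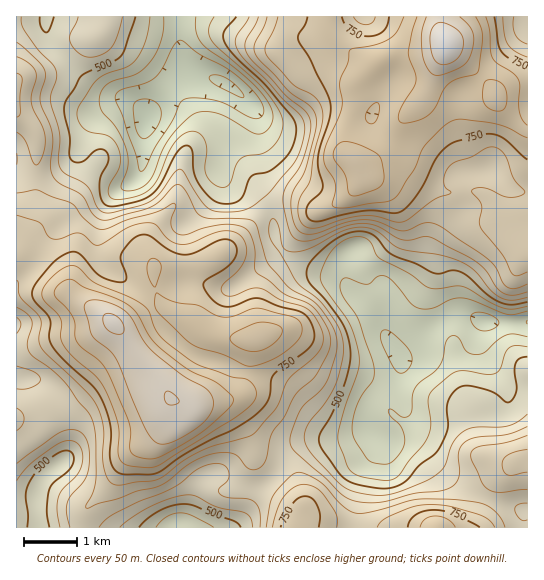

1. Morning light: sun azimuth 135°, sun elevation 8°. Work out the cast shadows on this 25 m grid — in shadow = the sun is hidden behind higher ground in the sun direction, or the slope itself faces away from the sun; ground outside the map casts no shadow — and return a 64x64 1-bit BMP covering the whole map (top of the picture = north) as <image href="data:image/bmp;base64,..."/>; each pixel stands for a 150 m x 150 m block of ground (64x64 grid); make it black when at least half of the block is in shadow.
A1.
<image width="64" height="64" href="data:image/bmp;base64,Qk0+AgAAAAAAAD4AAAAoAAAAQAAAAEAAAAABAAEAAAAAAAACAAATCwAAEwsAAAIAAAAAAAAA////AAAAAAAMAAAHwABwAA4AAAfAD/wAHgAAB8Af/4AfAAAH4D//AB+AAA/wf/4AP8AAB/j//gAf4AAD8P/+AB/gAAHg//IAD/AAAAH//wAH+AAAAP//jAP8AAAA////AfwAAAH///8B/AAAAP7//wH4AAAAcH//AfAAAAAAf/8B8AAAAAD8fgDAAAAAAPgAAAAAAAAA/gAAAAAAAAH/AAAAAAAAAf8MAAAAAAAA/h8AAAAAAAB4HwAAAAAAAAAf8AAAAAAAAD/+AAAAAAAAPvwAABgAAAB48AAAPOAAACAAAAB/8AAAAAD4AH/4AAAAcPgAf/AAAAD88AA8AAAAAP4AAAAAAAAA/gAAAAAAAAD+AAAAAAAAAH4ABwAAAAAAPhgPwAAAAAAGPh/gAAAAAAA/H/BgAAAAAH+P+HAAAAAAf8f8+AAAAAB/5/z8AAAAAH/z/f8AAAAAf/H5/4AAAAD/8Pv/AAAAAH/wP/wAAAAAD/Af/gAAAAAH+B/+AAAAAAf4P/8AAAAAB/w//wAAAAAH/D//AAAAAAf8f/+AAAAAB/x//4AAAAAD/v//gwAAAAP///8BAAAAAAP/5AAAAAAAA/+AAAAAAAAD/gAAAAAAAAH8AAAAAAAAAPAAAAAAAAAABAAMMAAAAAAfAB54AAAAAD+AP/gAAAAB/4A/+AAAAAP/gD/4AA=="/>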